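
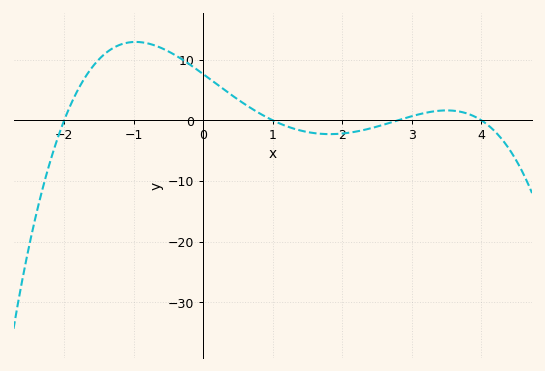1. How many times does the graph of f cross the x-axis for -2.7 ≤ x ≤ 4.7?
4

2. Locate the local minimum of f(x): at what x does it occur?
1.82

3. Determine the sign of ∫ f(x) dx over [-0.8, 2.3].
positive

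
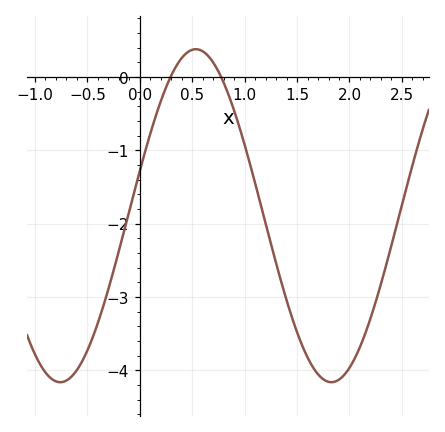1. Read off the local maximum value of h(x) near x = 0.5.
0.4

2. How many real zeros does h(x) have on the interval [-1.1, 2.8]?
2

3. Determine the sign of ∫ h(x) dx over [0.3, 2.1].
negative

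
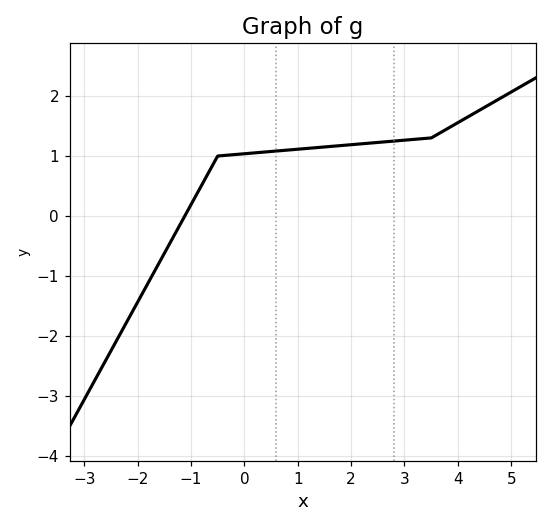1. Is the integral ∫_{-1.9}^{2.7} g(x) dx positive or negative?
positive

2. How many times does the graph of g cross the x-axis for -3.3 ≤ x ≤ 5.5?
1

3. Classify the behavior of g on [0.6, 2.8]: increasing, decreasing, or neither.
increasing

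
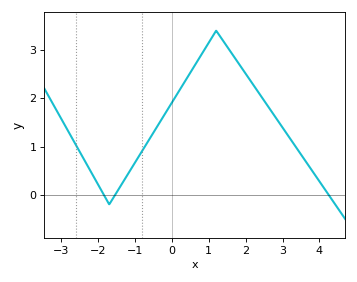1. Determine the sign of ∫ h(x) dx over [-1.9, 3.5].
positive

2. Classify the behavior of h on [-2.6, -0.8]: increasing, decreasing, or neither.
neither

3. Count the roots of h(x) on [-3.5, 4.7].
3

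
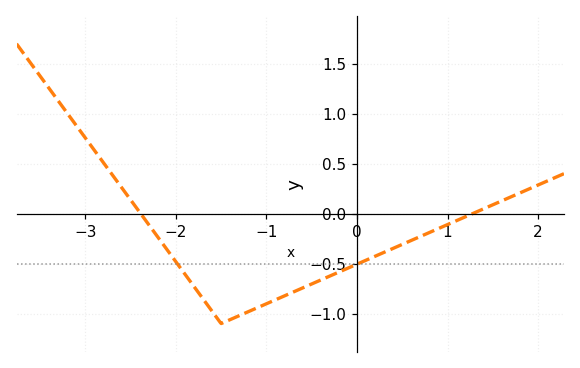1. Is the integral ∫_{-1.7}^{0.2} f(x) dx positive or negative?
negative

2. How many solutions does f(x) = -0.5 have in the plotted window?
2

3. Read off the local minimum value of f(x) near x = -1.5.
-1.1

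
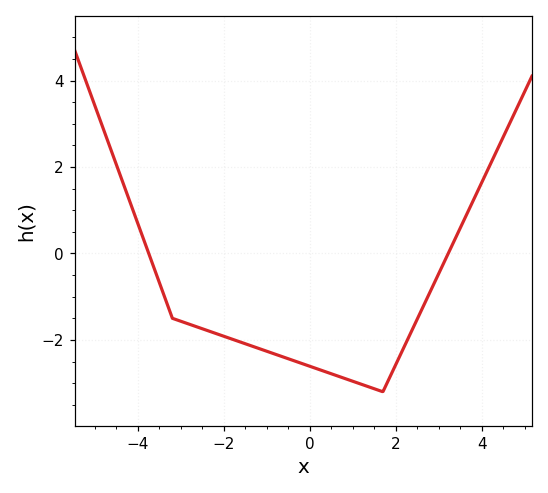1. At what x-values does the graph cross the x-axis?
-3.75, 3.22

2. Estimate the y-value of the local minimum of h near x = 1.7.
-3.2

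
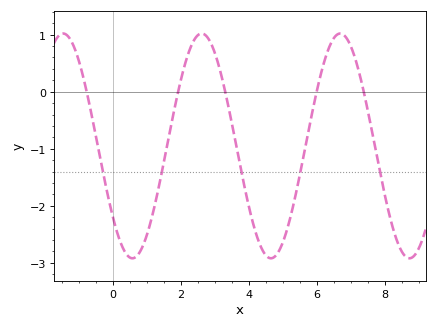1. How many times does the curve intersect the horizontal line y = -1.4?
5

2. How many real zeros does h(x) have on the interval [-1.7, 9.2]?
5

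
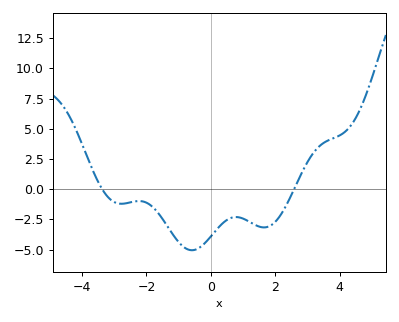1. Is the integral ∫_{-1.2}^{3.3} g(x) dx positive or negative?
negative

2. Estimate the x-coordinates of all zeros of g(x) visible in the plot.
-3.4, 2.6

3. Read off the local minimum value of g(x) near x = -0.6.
-5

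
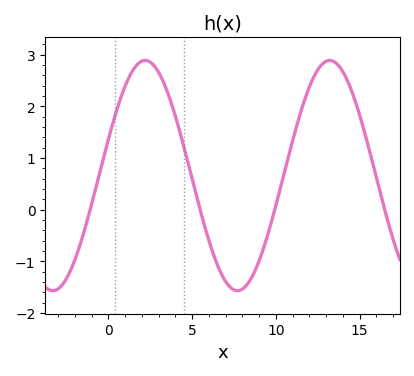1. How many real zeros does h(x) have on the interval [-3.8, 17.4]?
4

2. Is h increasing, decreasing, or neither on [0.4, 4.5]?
neither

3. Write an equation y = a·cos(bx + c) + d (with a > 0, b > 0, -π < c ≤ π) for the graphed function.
y = 2.23cos(0.57x - 1.3) + 0.66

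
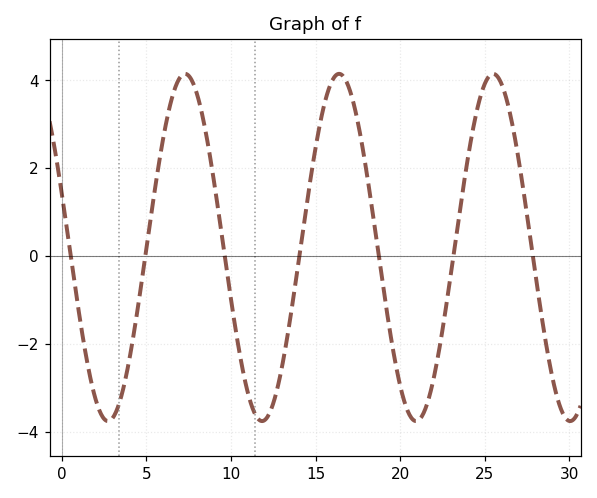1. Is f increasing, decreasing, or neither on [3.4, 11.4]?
neither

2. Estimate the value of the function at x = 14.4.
0.973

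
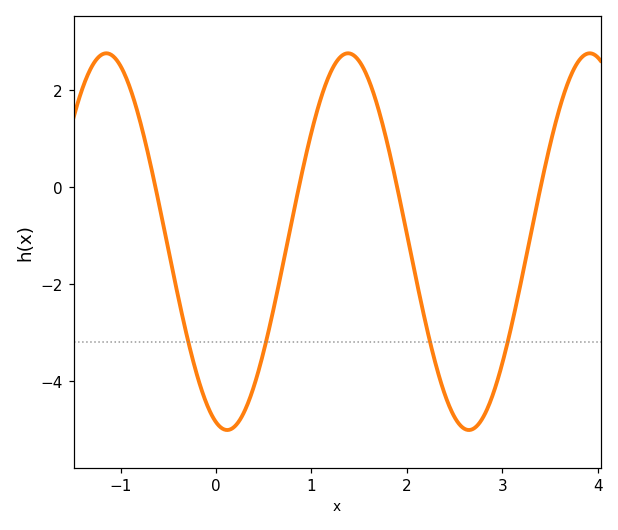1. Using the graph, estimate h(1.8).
0.862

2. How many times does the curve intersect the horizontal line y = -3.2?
4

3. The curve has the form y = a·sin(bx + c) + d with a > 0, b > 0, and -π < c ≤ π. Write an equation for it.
y = 3.89sin(2.48x - 1.86) - 1.13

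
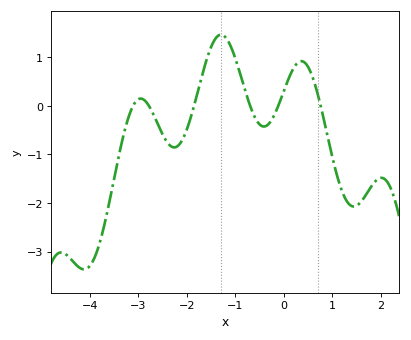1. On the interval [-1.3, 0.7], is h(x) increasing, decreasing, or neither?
neither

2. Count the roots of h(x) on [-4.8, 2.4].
6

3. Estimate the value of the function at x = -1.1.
1.2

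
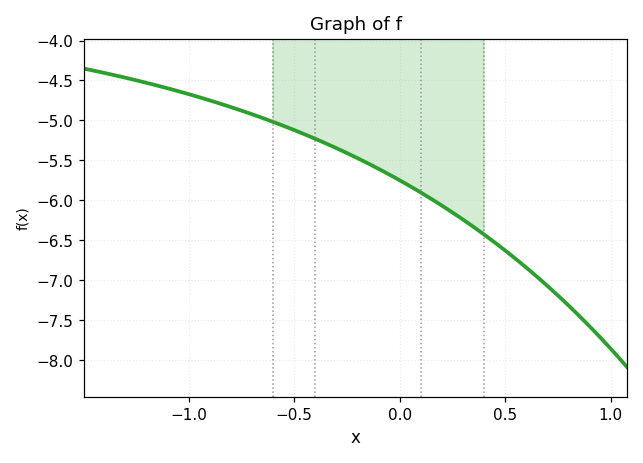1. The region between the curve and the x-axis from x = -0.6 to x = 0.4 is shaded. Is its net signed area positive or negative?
negative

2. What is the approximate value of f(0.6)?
-6.85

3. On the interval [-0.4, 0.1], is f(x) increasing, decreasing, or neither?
decreasing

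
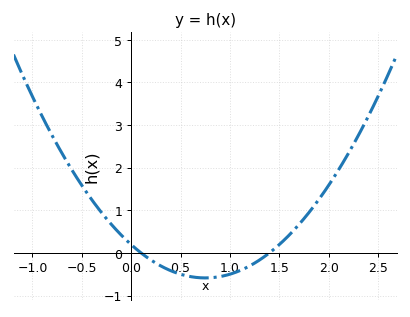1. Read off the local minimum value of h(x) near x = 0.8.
-0.6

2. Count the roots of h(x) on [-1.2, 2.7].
2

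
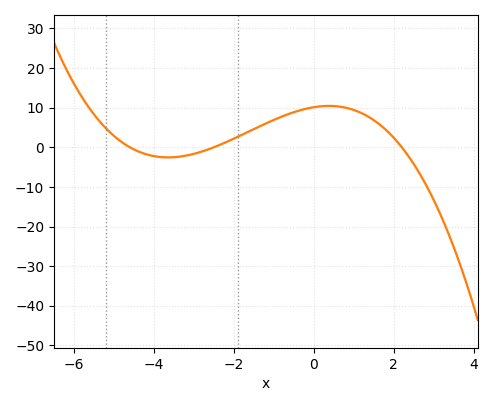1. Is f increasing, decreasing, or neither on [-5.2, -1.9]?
neither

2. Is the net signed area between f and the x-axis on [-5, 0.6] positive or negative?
positive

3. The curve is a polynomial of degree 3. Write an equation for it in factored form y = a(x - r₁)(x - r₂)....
y = -0.4(x + 4.6)(x + 2.5)(x - 2.2)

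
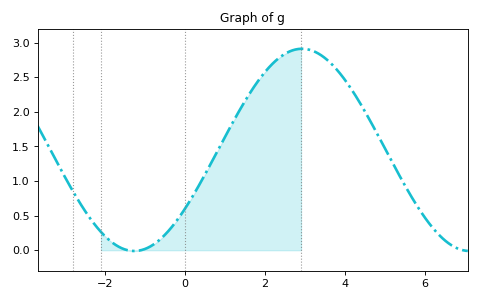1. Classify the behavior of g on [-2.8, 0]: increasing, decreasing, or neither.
neither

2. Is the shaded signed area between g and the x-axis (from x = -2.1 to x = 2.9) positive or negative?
positive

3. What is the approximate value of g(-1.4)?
-0.003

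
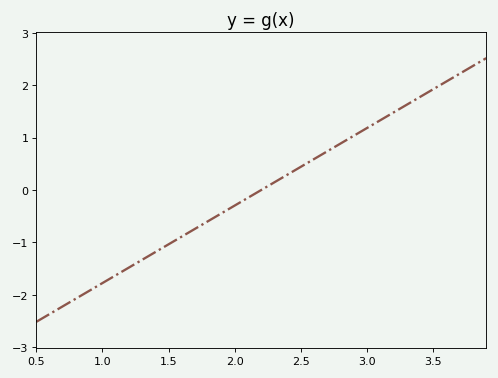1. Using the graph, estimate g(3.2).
1.48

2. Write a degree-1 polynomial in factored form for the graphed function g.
y = 1.48(x - 2.2)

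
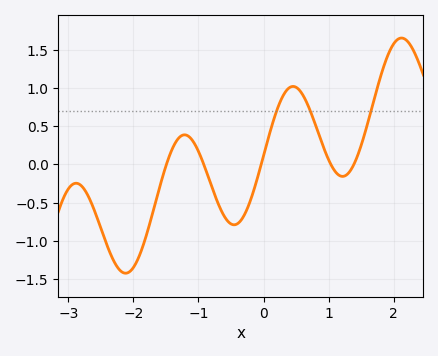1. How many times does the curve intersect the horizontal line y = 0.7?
3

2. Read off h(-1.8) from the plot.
-0.927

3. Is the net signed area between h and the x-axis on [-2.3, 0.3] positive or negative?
negative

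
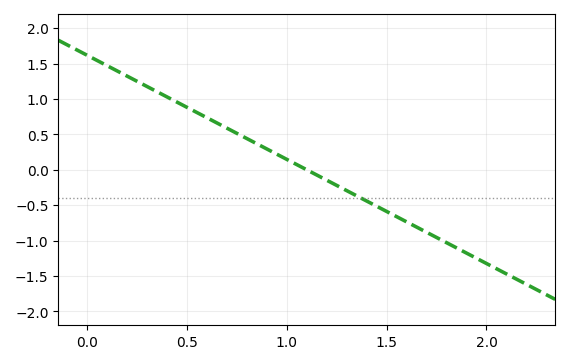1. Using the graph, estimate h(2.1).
-1.47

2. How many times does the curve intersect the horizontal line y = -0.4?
1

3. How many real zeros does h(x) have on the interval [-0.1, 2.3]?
1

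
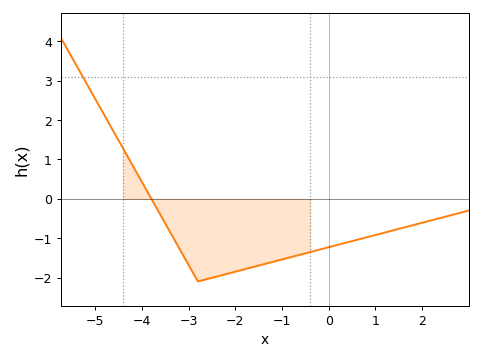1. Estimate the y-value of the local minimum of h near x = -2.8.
-2.1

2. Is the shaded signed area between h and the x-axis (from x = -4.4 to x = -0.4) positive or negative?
negative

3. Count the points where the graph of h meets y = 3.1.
1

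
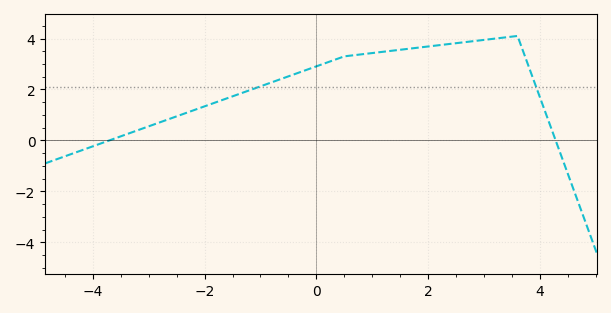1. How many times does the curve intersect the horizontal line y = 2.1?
2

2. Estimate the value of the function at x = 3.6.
4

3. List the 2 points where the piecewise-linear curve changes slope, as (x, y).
(0.5, 3.3); (3.6, 4.1)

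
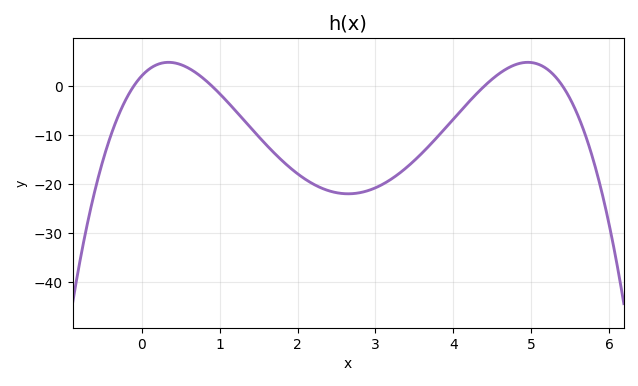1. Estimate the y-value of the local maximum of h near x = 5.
5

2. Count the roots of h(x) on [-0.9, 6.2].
4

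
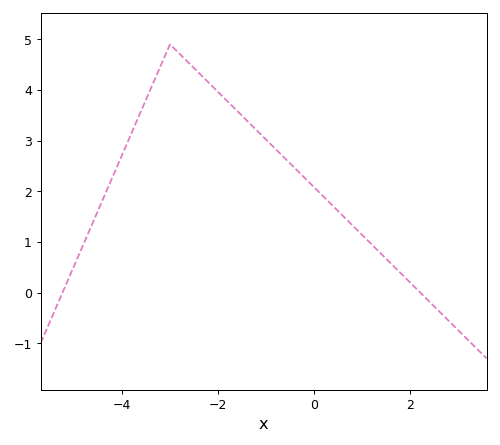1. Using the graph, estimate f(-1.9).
3.9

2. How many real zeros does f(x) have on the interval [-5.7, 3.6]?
2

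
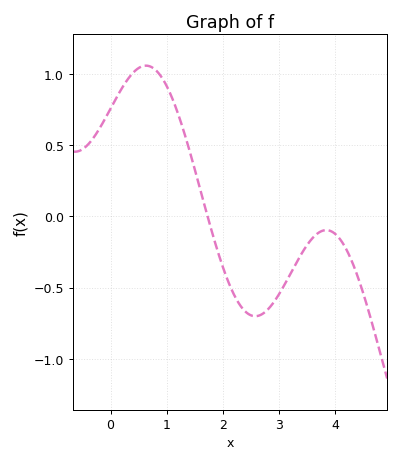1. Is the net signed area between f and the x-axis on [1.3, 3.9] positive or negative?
negative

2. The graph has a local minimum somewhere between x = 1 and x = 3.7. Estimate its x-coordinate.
2.6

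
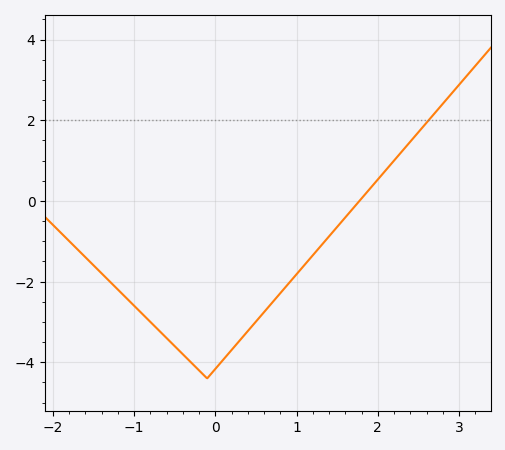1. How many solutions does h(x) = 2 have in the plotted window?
1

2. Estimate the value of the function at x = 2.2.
1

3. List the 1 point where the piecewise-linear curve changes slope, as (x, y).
(-0.1, -4.4)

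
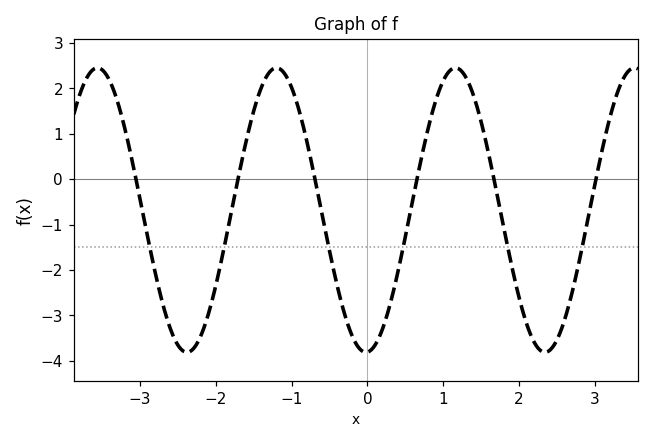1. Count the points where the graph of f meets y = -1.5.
6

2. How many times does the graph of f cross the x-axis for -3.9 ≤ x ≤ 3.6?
6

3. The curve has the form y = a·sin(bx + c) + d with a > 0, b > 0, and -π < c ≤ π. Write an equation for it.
y = 3.13sin(2.66x - 1.52) - 0.68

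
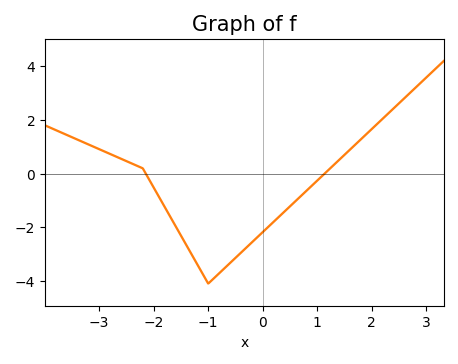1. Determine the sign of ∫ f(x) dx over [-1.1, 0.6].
negative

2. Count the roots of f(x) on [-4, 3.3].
2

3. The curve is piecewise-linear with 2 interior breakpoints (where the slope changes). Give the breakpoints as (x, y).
(-2.2, 0.2); (-1, -4.1)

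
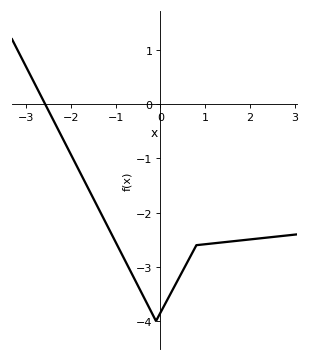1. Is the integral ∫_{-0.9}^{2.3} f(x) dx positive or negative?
negative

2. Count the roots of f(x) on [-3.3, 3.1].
1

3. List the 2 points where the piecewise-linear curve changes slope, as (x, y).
(-0.1, -4); (0.8, -2.6)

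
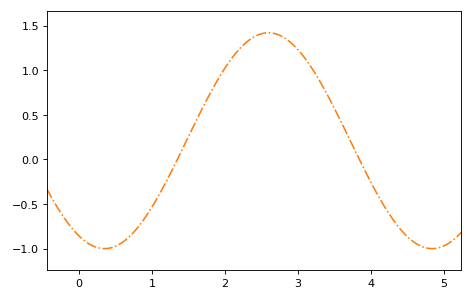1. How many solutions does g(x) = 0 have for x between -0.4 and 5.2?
2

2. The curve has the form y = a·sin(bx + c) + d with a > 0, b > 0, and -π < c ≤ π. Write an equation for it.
y = 1.21sin(1.4x - 2.06) + 0.21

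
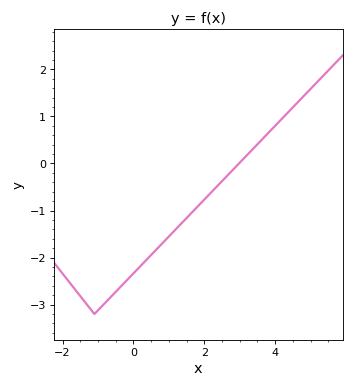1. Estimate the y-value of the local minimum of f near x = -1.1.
-3.2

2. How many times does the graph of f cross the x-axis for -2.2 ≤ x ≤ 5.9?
1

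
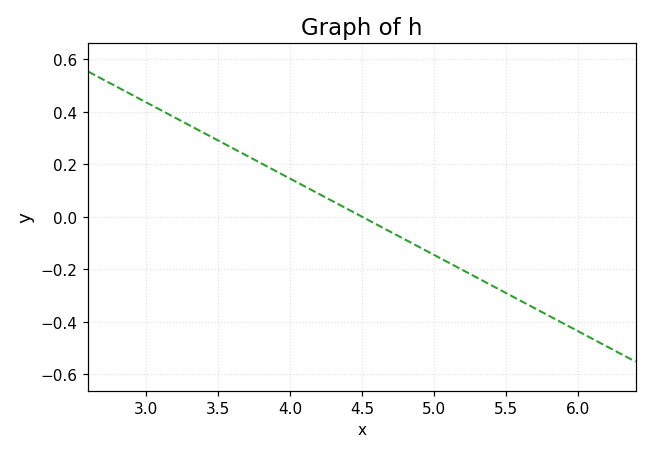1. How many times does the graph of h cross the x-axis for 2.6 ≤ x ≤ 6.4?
1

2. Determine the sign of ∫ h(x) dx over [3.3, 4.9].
positive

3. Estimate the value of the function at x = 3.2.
0.38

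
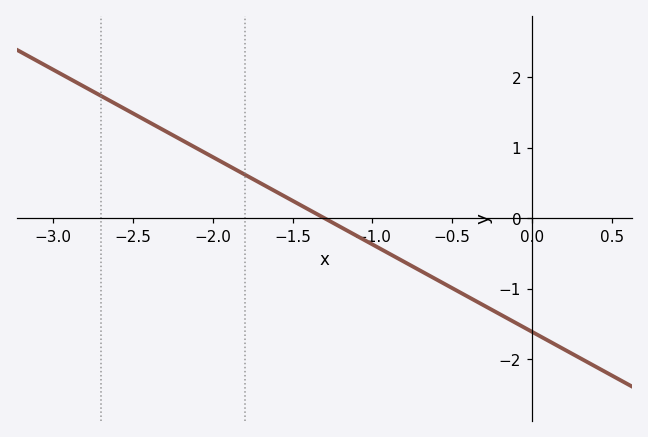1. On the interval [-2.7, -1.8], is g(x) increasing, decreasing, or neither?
decreasing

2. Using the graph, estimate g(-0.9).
-0.496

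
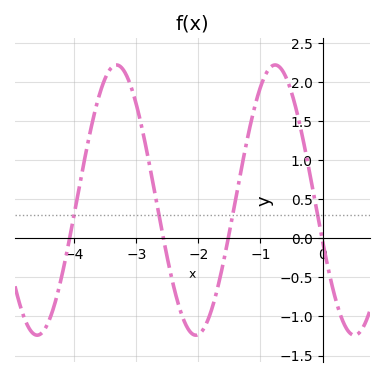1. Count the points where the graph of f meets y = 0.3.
4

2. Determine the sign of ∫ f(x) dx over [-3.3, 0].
positive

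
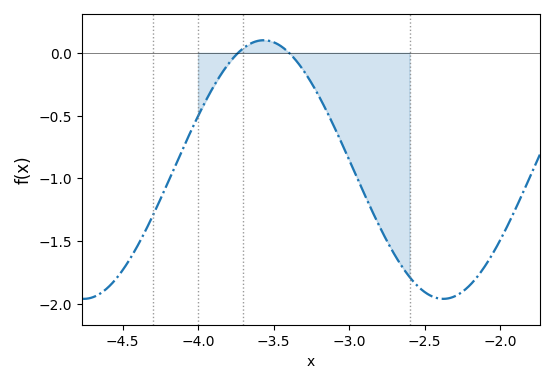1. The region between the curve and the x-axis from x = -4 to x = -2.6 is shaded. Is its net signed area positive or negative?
negative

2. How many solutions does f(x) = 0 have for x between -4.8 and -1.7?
2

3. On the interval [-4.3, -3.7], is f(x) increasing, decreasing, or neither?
increasing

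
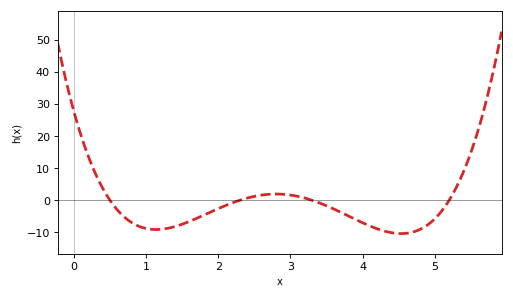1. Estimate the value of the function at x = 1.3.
-9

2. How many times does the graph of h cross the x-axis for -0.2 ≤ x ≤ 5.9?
4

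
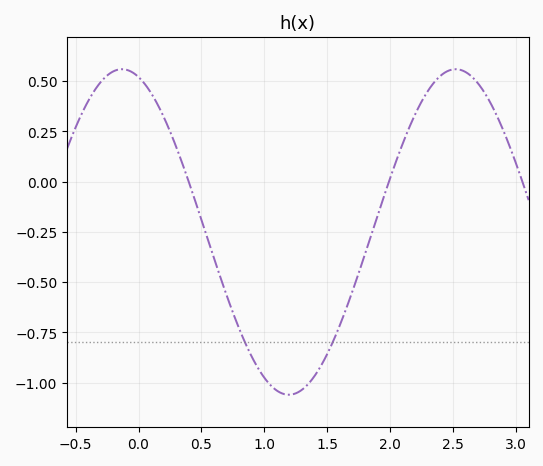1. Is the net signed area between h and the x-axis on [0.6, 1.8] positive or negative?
negative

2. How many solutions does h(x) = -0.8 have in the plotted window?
2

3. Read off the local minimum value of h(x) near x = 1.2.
-1.06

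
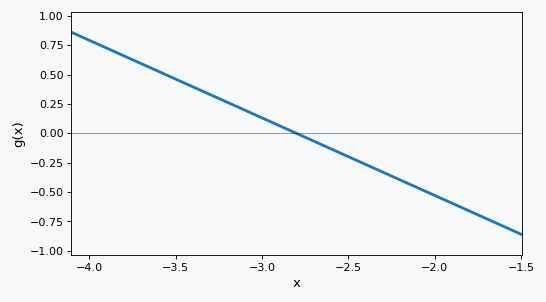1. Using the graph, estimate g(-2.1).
-0.462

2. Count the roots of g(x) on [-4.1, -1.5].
1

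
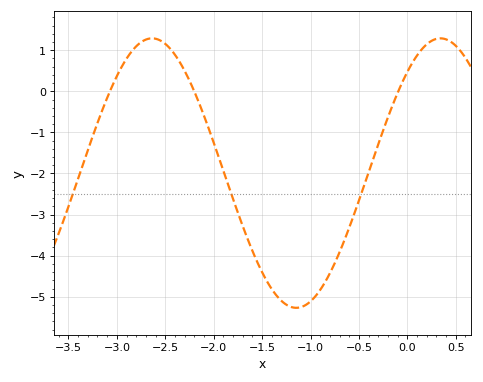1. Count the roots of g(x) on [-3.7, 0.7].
3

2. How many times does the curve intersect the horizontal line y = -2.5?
3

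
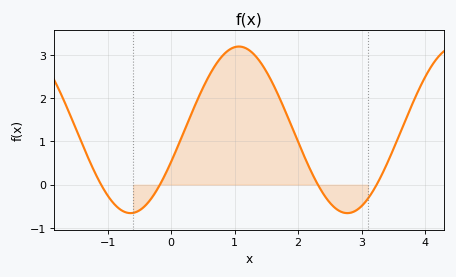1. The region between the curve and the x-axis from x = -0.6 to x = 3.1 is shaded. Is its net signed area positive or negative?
positive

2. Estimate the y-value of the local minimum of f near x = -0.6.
-0.66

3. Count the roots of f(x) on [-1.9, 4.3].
4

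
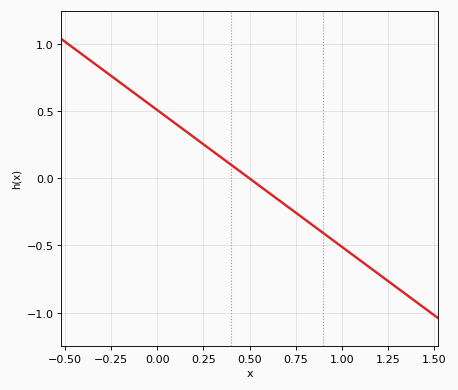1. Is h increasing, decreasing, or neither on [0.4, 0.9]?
decreasing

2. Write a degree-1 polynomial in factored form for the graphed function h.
y = -1.02(x - 0.5)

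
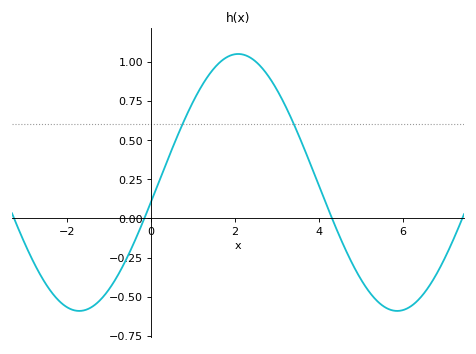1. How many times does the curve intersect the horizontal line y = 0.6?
2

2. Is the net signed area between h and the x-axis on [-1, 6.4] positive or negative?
positive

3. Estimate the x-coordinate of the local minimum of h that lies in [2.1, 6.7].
5.86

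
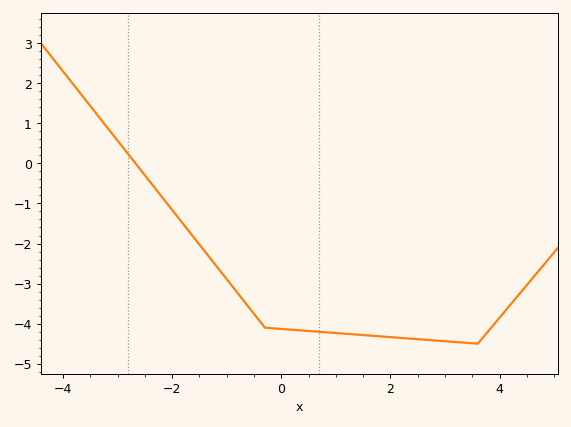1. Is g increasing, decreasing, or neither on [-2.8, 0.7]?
decreasing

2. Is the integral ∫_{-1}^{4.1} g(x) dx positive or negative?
negative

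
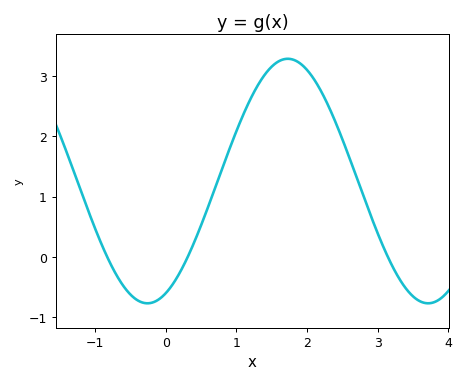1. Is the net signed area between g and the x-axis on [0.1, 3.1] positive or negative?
positive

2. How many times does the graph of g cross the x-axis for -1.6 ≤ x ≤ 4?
3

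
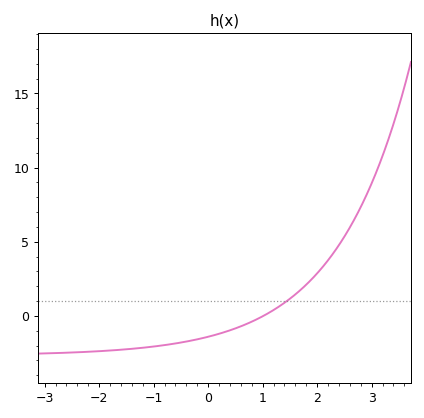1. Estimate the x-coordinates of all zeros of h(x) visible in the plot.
1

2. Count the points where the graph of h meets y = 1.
1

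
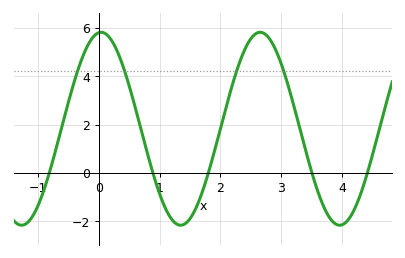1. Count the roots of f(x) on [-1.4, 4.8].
5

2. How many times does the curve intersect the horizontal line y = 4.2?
4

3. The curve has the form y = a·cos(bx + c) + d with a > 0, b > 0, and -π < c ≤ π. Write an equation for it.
y = 3.99cos(2.4x - 0.09) + 1.83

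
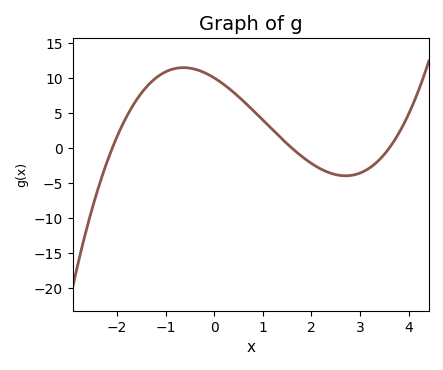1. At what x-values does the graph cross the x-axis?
-2.1, 1.6, 3.6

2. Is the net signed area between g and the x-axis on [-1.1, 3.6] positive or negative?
positive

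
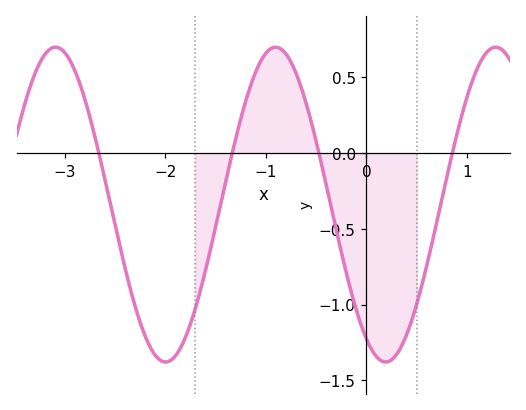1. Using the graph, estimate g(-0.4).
-0.2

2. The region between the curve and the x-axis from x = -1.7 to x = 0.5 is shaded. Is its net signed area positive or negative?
negative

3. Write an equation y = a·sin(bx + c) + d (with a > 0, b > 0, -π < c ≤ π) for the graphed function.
y = 1.04sin(2.9x - 2.1) - 0.34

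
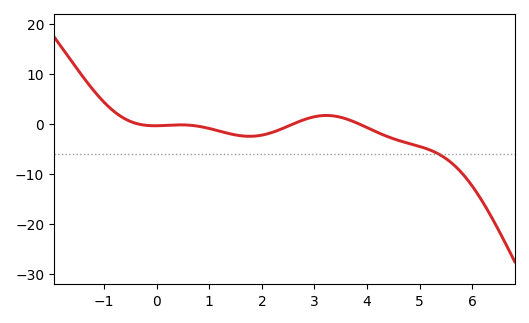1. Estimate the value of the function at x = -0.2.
-0.257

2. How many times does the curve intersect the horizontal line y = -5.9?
1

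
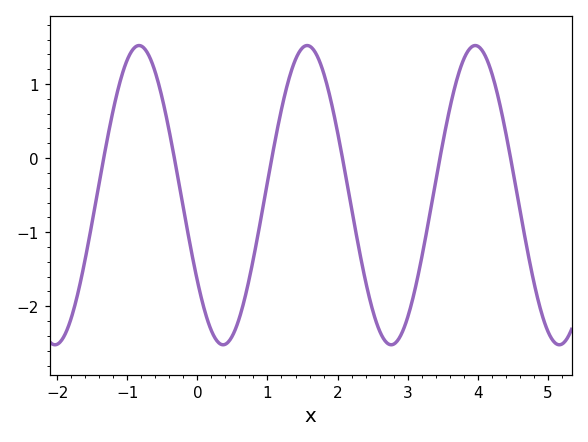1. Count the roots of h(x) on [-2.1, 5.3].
6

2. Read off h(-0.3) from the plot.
-0.145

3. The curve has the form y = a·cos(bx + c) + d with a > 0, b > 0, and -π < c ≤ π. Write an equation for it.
y = 2.02cos(2.62x + 2.18) - 0.5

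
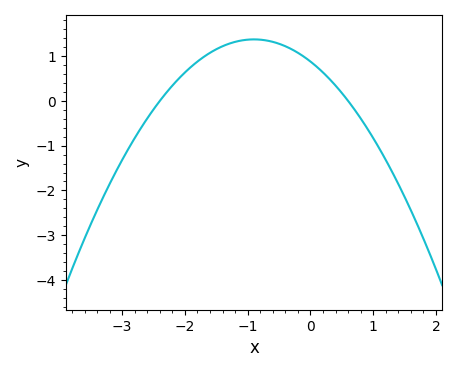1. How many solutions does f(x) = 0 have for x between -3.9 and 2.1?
2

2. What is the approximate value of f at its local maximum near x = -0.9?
1.4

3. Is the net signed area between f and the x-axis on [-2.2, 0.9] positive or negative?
positive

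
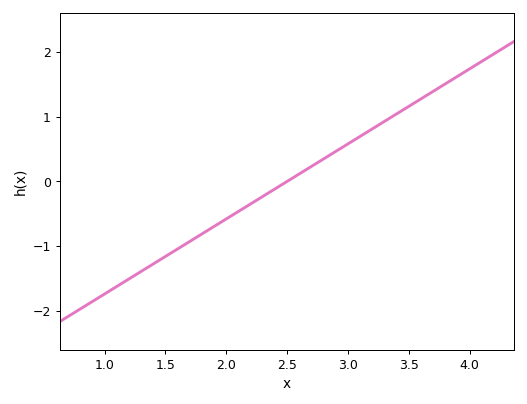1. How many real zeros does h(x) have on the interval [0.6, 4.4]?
1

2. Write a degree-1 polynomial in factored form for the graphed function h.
y = 1.16(x - 2.5)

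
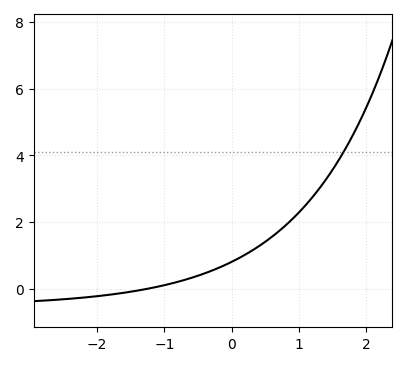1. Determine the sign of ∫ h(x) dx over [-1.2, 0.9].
positive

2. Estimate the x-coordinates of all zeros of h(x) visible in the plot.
-1.3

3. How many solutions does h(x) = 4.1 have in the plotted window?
1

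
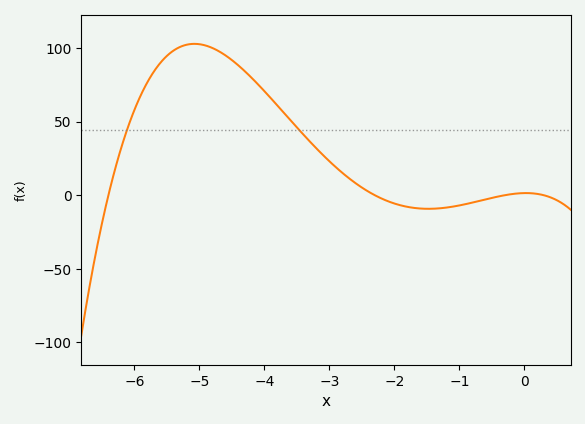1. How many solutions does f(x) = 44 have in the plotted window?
2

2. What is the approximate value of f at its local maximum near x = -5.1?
103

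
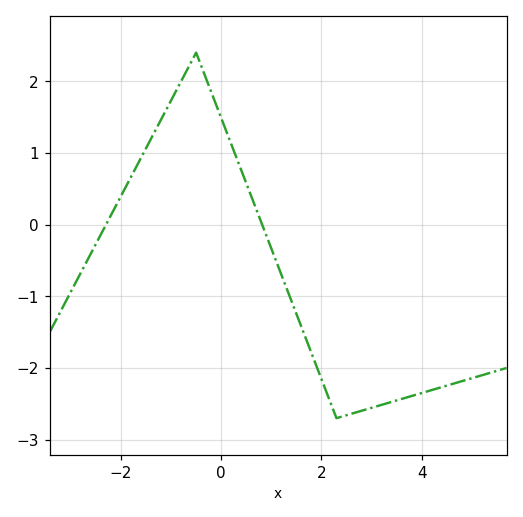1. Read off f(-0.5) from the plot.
2.4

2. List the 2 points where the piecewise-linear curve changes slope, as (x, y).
(-0.5, 2.4); (2.3, -2.7)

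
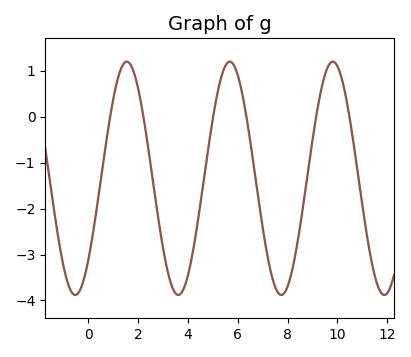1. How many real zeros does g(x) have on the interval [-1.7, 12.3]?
6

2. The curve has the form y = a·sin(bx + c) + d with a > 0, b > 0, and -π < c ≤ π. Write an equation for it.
y = 2.54sin(1.52x - 0.782) - 1.34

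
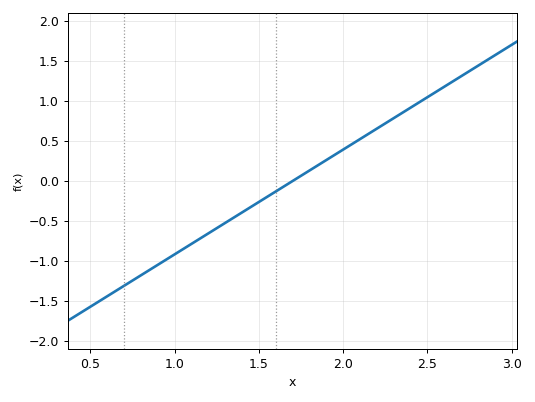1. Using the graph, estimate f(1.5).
-0.262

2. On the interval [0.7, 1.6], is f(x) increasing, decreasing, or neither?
increasing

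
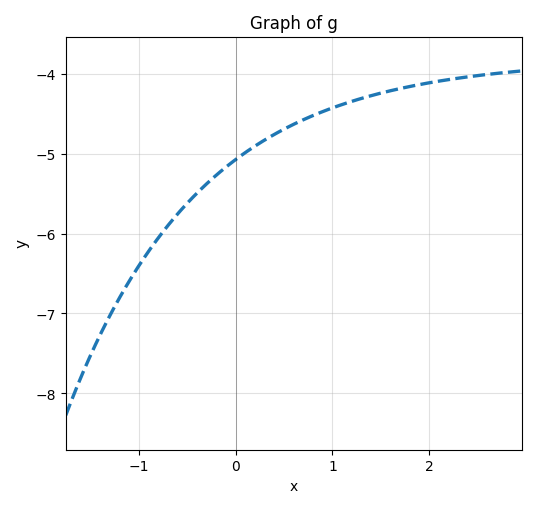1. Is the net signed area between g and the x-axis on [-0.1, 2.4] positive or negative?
negative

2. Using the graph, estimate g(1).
-4.4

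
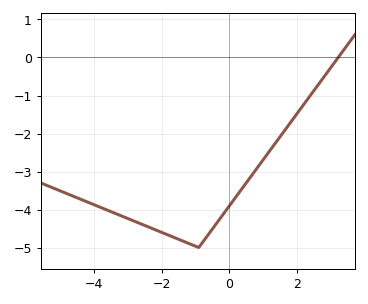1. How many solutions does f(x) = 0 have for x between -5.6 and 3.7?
1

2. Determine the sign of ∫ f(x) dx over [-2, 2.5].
negative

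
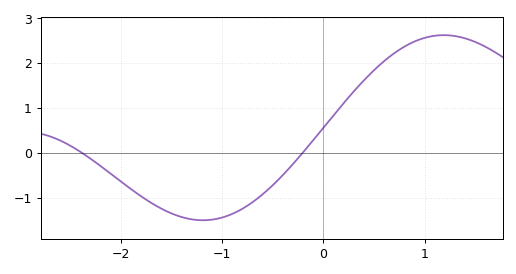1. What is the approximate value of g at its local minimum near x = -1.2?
-1.49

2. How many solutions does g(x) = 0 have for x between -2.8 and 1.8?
2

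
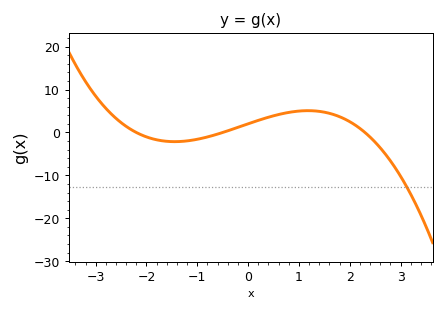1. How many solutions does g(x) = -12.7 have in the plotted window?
1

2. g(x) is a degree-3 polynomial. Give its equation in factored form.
y = -0.8(x + 2.2)(x + 0.5)(x - 2.3)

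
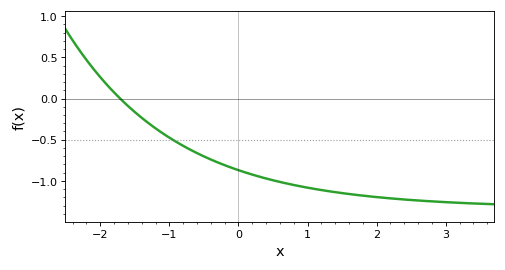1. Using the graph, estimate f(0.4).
-0.971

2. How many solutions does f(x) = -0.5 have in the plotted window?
1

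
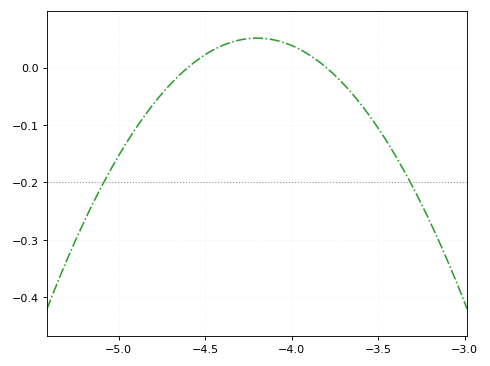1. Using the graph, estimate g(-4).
0.04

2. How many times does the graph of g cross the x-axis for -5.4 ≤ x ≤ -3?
2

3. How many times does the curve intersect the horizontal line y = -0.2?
2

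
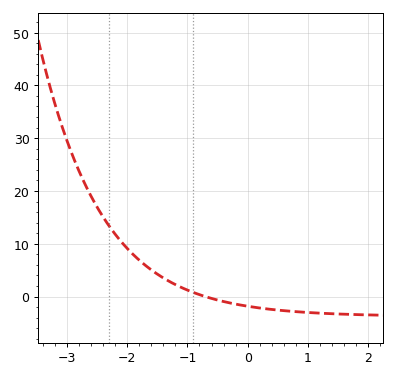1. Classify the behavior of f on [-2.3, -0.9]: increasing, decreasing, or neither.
decreasing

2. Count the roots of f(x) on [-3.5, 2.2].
1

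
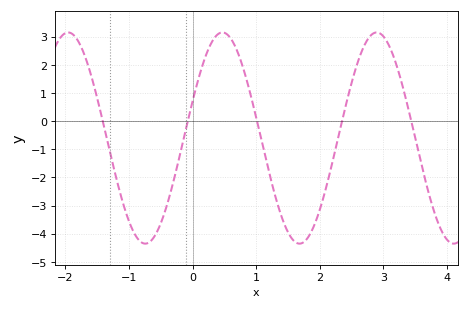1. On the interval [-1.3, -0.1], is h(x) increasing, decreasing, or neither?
neither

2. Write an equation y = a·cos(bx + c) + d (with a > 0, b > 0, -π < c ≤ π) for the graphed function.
y = 3.75cos(2.59x - 1.21) - 0.6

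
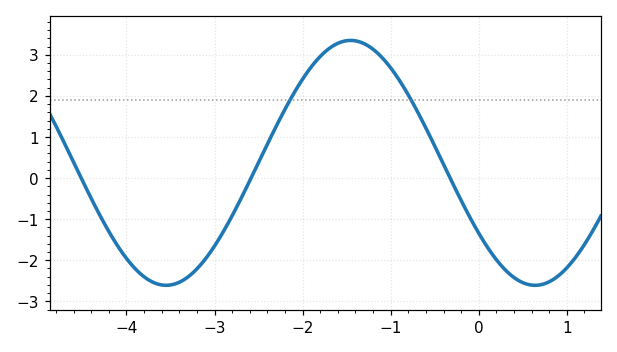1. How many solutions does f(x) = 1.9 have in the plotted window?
2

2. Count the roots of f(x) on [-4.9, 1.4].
3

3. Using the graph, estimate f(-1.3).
3.3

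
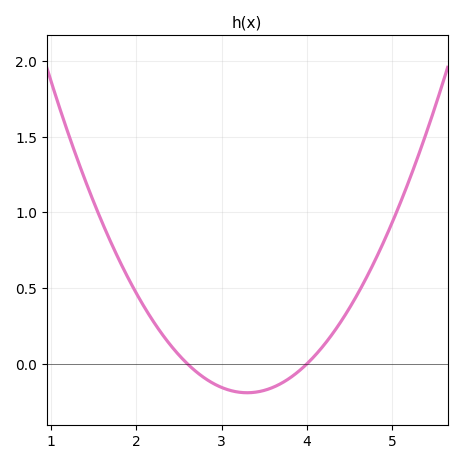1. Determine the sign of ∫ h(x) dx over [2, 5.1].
positive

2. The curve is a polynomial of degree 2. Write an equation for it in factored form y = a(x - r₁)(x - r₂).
y = 0.39(x - 2.6)(x - 4)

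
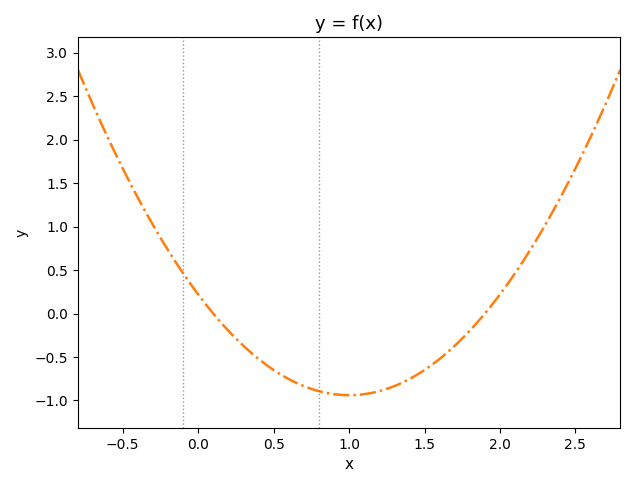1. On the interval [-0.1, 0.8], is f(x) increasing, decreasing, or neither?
decreasing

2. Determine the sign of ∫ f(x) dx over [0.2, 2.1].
negative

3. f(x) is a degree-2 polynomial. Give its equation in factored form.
y = 1.16(x - 0.1)(x - 1.9)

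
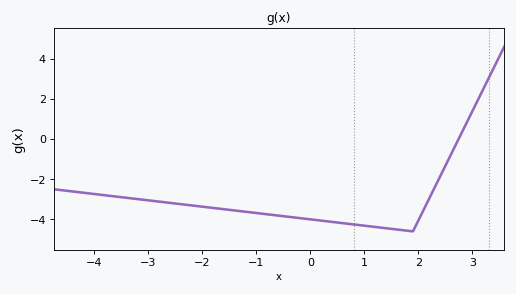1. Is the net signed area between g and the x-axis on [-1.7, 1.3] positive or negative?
negative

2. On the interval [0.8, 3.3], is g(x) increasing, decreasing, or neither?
neither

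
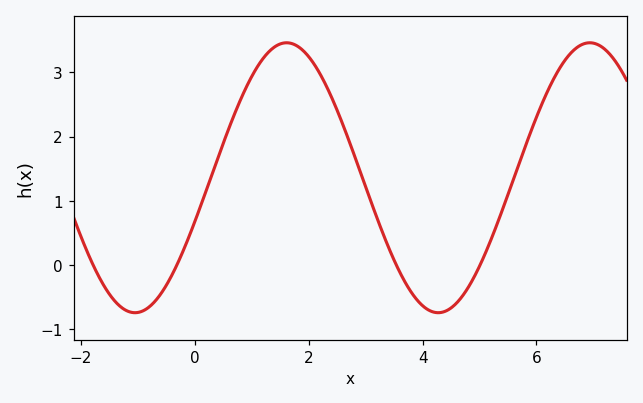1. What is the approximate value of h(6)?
2.3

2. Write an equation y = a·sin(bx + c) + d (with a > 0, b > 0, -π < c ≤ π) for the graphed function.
y = 2.1sin(1.18x - 0.332) + 1.36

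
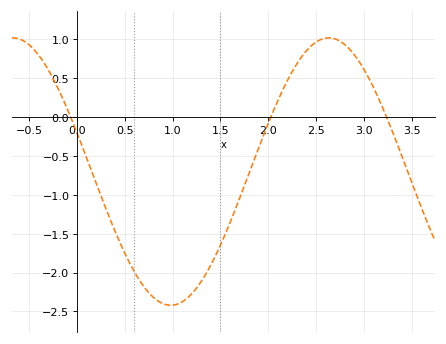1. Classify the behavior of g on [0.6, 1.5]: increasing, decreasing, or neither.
neither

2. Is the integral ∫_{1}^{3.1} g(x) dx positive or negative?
negative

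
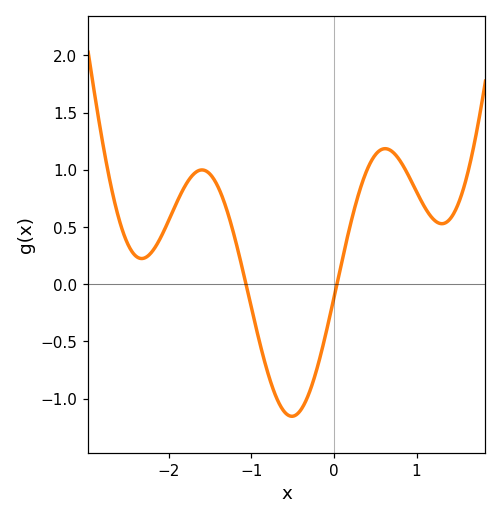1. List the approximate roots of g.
-1.1, 0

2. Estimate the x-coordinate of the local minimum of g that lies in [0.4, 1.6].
1.3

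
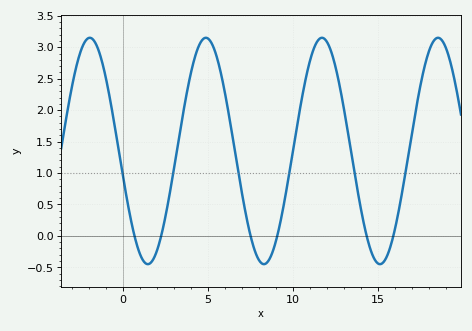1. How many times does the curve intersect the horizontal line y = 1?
6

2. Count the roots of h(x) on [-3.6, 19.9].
6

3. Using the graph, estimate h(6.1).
2.15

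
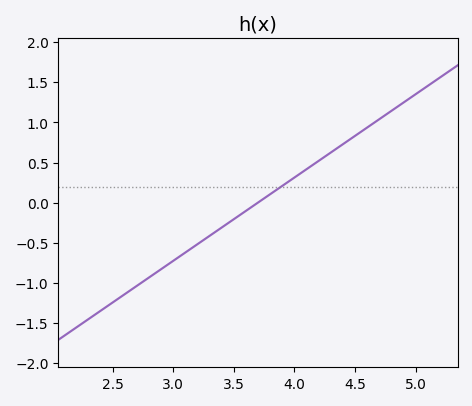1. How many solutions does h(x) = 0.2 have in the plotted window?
1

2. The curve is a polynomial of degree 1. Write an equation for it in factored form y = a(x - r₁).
y = 1.04(x - 3.7)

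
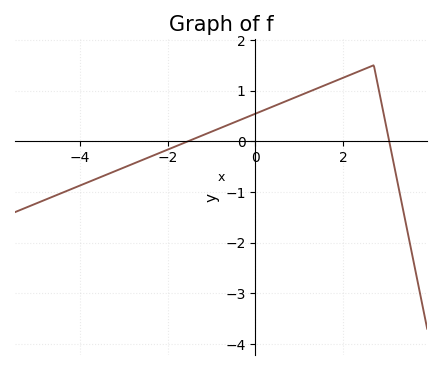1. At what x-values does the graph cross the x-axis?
-1.53, 3.05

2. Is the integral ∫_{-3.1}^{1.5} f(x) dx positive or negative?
positive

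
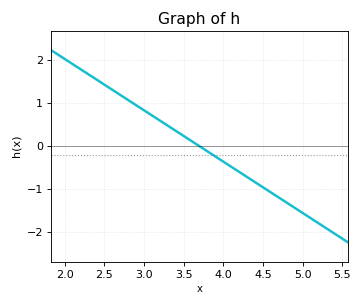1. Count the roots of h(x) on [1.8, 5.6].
1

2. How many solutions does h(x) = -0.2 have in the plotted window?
1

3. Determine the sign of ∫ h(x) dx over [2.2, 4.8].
positive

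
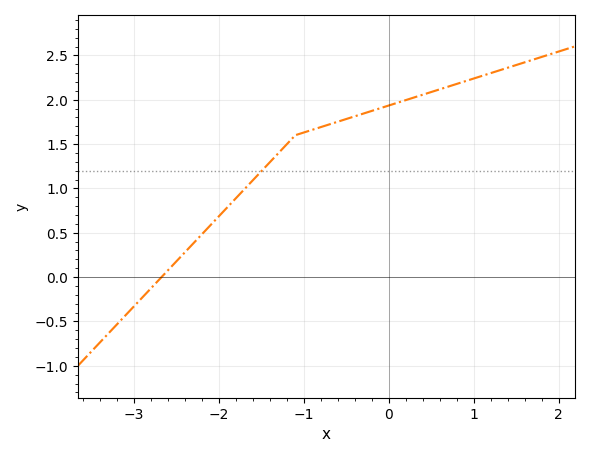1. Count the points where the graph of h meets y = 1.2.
1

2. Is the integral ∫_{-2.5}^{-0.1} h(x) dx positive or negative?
positive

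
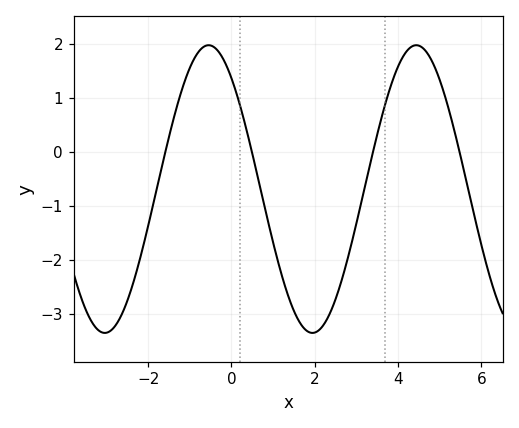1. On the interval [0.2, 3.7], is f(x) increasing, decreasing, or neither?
neither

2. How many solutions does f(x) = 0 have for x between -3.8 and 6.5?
4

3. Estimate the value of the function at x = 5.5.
-0.1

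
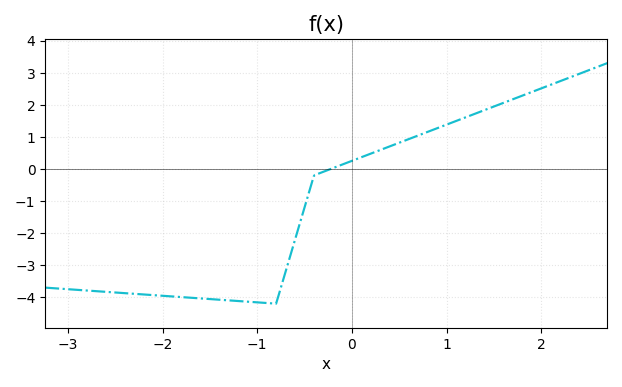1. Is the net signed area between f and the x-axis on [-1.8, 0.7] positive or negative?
negative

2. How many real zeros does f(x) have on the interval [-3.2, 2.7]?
1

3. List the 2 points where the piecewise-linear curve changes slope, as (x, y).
(-0.8, -4.2); (-0.4, -0.2)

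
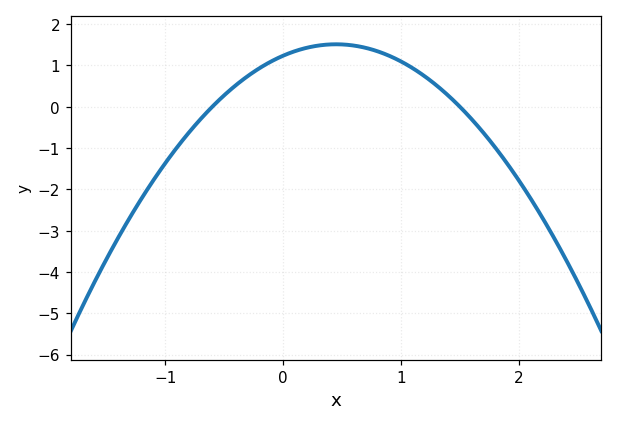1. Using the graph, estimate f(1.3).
0.5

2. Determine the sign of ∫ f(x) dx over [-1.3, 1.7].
positive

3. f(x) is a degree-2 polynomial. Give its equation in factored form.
y = -1.37(x + 0.6)(x - 1.5)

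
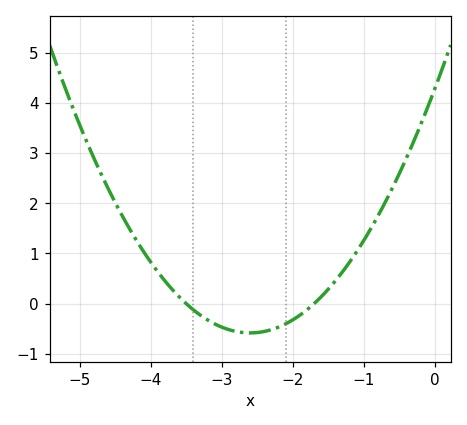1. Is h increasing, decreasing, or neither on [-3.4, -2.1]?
neither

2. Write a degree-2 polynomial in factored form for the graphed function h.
y = 0.72(x + 3.5)(x + 1.7)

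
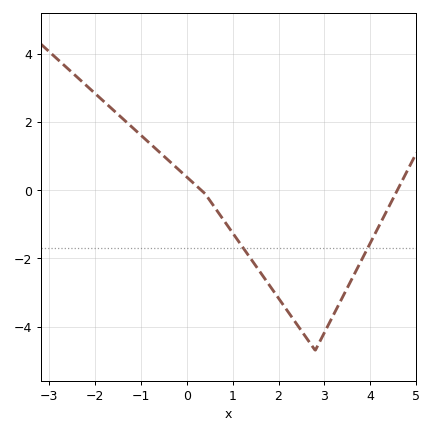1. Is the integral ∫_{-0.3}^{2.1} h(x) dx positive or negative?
negative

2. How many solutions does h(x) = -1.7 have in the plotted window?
2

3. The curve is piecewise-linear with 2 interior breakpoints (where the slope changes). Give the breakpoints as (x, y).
(0.4, -0.1); (2.8, -4.7)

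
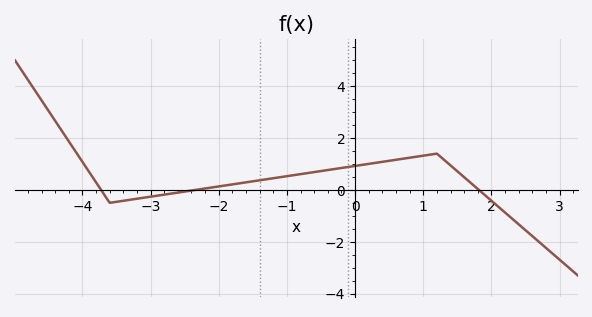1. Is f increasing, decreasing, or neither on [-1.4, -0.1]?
increasing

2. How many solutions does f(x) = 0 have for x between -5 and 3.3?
3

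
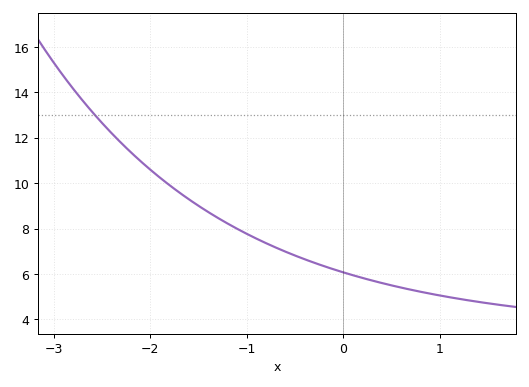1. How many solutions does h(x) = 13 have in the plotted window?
1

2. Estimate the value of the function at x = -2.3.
11.8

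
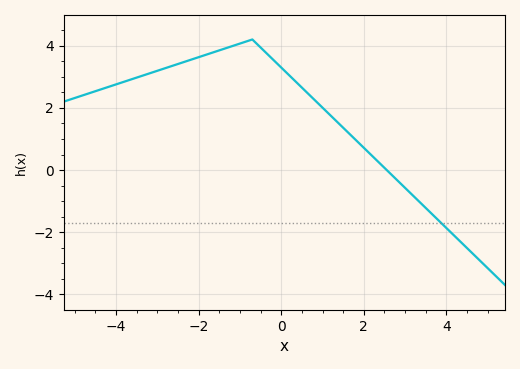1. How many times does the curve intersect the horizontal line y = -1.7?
1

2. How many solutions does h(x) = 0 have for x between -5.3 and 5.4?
1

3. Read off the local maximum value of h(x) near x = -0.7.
4.2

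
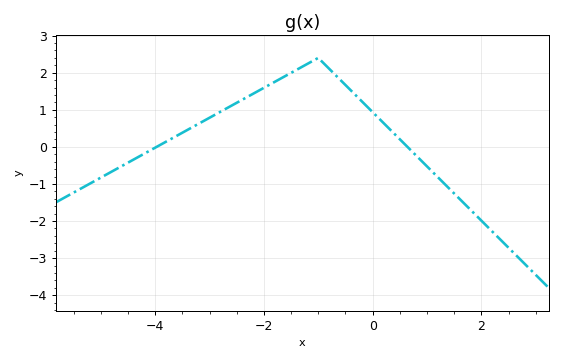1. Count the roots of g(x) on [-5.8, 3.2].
2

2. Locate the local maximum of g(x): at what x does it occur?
-1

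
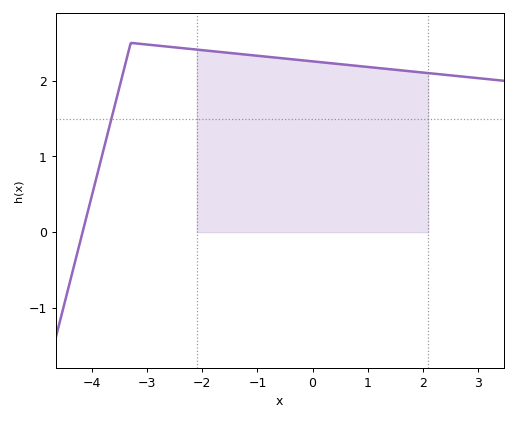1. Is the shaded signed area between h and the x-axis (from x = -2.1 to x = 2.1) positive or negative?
positive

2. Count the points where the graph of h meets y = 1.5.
1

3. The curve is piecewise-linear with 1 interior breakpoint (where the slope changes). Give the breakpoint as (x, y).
(-3.3, 2.5)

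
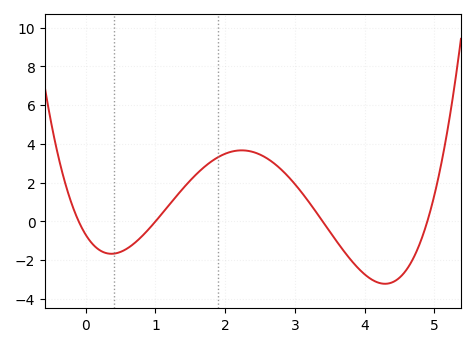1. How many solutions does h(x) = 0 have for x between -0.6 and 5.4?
4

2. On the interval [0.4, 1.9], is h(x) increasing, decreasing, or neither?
increasing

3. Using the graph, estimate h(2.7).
3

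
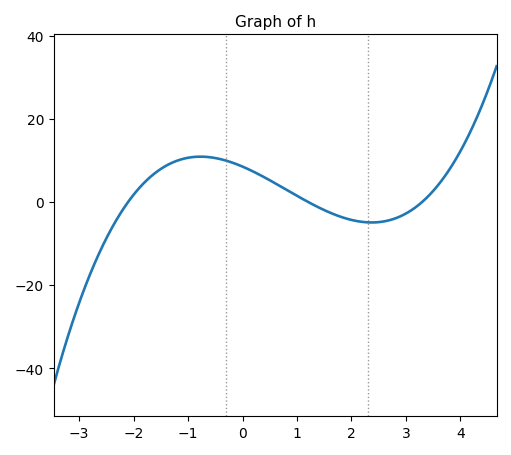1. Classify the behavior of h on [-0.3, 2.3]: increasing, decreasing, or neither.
decreasing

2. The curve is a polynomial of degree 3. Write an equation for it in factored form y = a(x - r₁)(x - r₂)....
y = 1.02(x + 2.1)(x - 1.2)(x - 3.3)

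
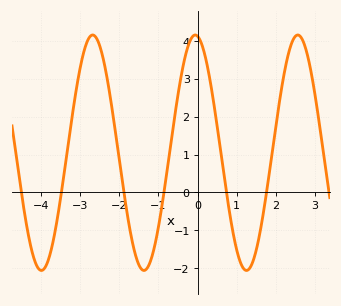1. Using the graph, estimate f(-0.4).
3.17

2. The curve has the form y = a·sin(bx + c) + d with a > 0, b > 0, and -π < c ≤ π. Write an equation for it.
y = 3.11sin(2.4x + 1.71) + 1.05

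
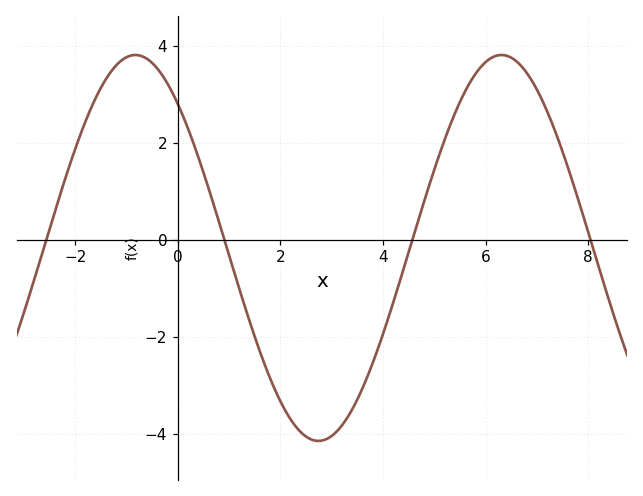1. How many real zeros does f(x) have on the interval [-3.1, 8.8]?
4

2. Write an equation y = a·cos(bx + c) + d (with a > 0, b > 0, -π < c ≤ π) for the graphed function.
y = 3.98cos(0.88x + 0.73) - 0.17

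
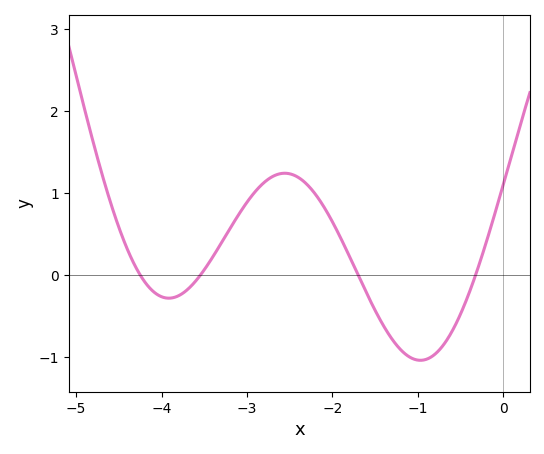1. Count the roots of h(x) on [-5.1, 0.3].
4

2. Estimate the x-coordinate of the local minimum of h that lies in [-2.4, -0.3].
-0.968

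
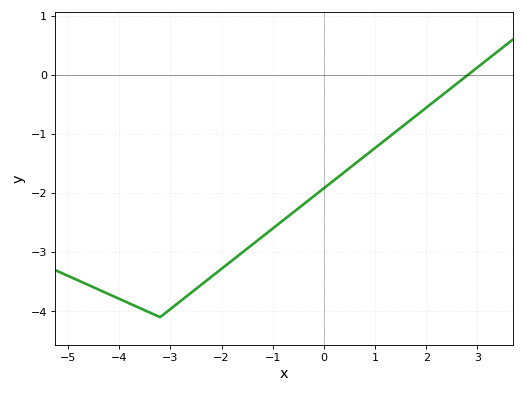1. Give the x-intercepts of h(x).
2.81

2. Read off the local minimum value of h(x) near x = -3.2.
-4.1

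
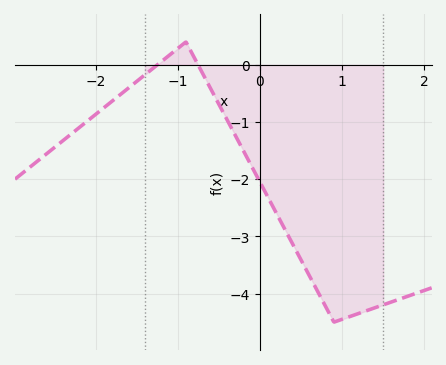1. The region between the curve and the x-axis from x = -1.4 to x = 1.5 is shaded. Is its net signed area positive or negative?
negative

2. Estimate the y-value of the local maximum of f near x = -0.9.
0.398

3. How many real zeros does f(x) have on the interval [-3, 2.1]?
2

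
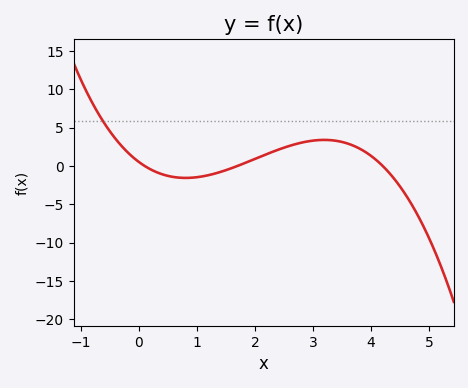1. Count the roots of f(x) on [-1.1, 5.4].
3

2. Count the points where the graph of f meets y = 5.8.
1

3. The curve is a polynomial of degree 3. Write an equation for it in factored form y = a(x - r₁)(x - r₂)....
y = -0.73(x - 0.1)(x - 1.7)(x - 4.2)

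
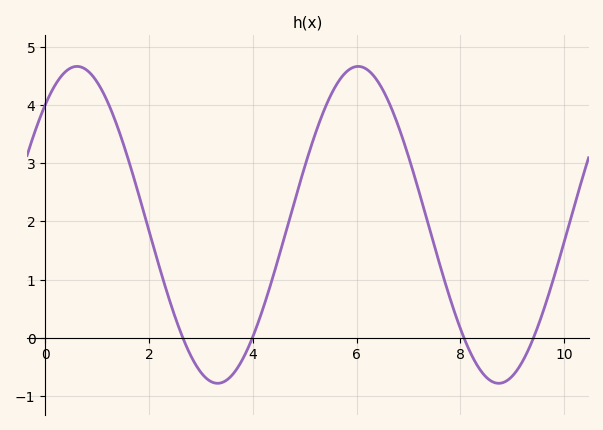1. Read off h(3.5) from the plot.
-0.7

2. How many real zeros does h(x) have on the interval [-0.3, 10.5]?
4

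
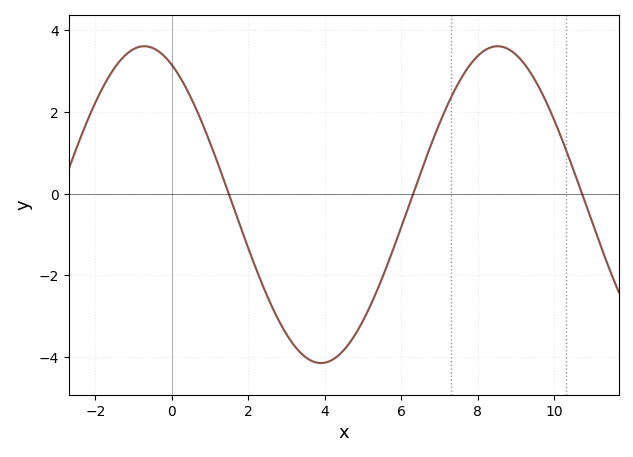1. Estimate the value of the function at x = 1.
1.2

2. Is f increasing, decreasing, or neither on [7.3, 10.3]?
neither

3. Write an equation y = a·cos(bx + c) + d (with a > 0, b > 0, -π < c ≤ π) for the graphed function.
y = 3.87cos(0.68x + 0.49) - 0.27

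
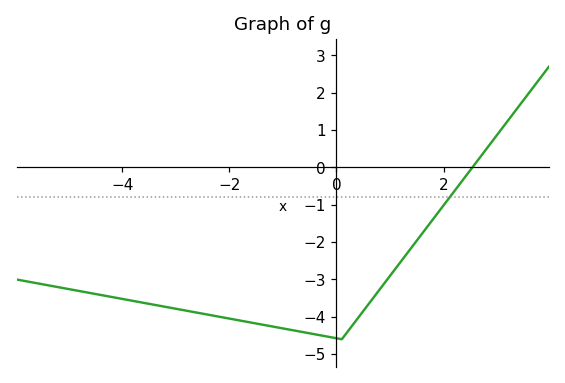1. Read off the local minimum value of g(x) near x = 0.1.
-4.6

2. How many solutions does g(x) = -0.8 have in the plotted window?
1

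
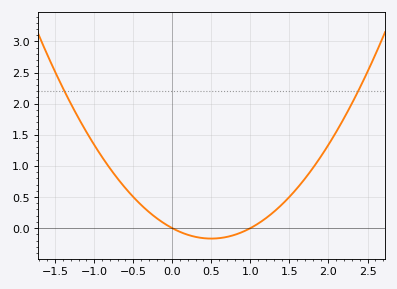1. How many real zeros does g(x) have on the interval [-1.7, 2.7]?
2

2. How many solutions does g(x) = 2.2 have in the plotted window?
2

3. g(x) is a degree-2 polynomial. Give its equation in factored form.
y = 0.67(x - 0)(x - 1)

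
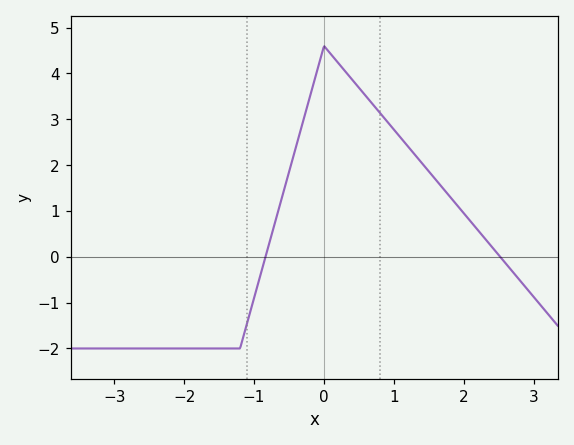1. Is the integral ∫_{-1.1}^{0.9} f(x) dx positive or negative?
positive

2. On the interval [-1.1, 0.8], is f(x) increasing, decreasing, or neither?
neither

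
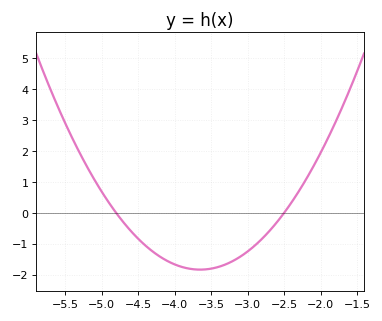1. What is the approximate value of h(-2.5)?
0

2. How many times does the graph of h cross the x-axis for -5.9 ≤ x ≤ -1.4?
2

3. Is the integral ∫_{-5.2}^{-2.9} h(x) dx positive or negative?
negative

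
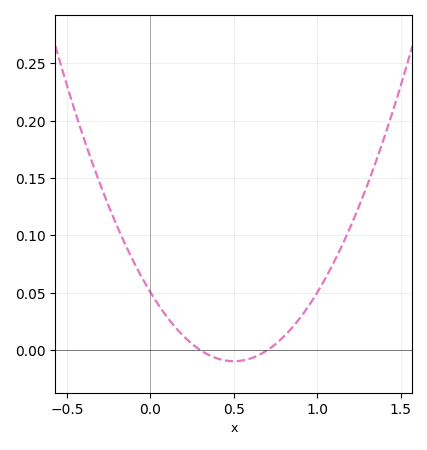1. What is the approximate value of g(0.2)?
0.012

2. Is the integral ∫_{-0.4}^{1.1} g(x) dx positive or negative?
positive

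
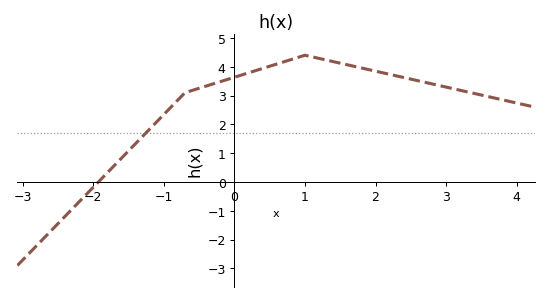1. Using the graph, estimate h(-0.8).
2.85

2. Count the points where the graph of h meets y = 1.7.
1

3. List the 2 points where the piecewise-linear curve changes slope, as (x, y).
(-0.7, 3.1); (1, 4.4)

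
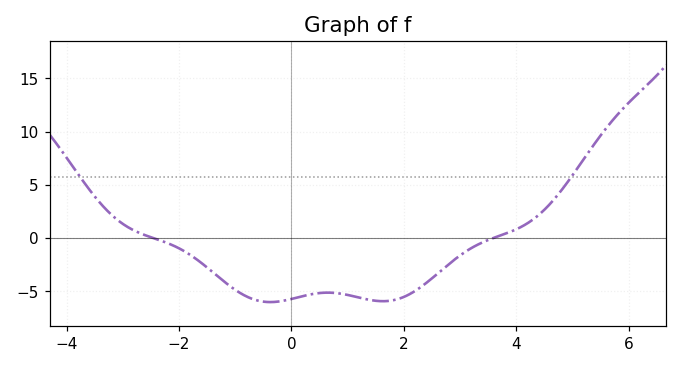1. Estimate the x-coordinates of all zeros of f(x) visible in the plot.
-2.46, 3.59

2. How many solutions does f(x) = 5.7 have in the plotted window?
2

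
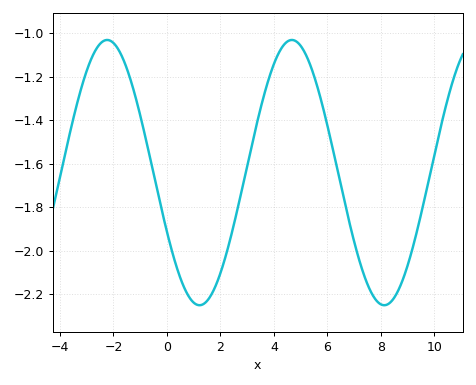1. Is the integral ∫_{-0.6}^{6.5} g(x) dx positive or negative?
negative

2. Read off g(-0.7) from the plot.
-1.54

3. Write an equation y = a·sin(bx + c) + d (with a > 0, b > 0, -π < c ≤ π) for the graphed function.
y = 0.61sin(0.91x - 2.7) - 1.64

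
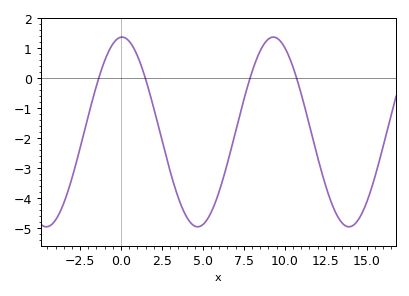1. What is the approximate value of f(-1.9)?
-1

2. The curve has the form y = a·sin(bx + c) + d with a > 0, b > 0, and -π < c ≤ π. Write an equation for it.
y = 3.16sin(0.68x + 1.5) - 1.79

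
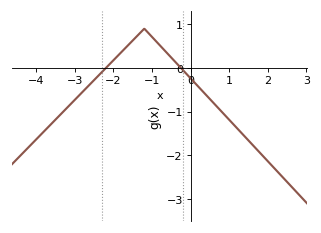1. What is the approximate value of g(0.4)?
-0.615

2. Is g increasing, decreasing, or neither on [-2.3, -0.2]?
neither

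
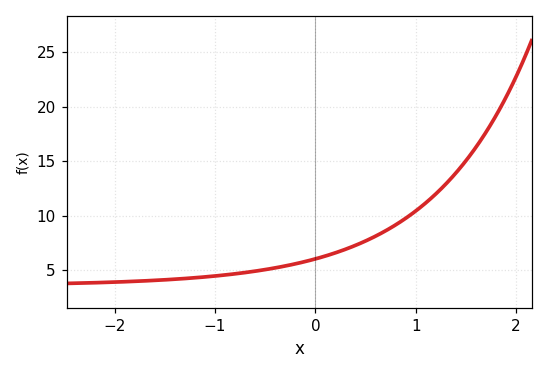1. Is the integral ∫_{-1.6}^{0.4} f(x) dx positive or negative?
positive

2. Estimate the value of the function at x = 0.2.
6.5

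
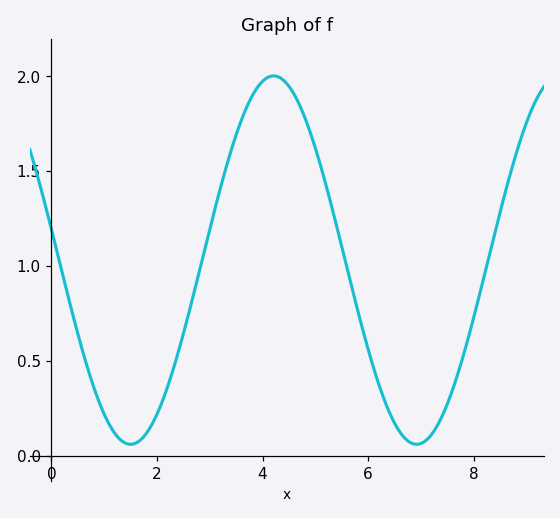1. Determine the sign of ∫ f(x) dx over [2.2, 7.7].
positive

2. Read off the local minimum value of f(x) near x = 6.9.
0.05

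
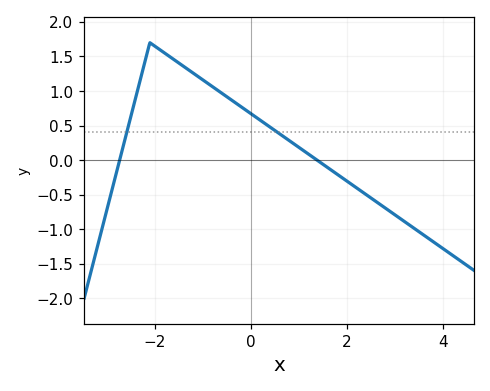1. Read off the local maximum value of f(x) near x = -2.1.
1.7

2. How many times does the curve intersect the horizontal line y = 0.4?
2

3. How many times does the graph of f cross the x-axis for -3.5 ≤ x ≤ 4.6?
2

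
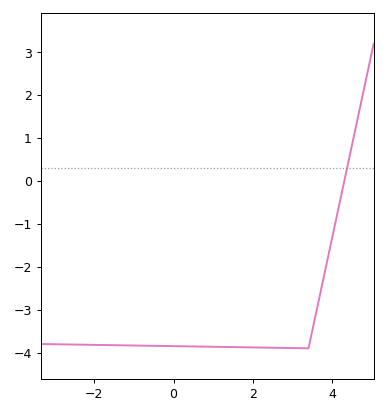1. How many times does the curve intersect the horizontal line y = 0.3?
1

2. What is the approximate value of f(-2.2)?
-3.82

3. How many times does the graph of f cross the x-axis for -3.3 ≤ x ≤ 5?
1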